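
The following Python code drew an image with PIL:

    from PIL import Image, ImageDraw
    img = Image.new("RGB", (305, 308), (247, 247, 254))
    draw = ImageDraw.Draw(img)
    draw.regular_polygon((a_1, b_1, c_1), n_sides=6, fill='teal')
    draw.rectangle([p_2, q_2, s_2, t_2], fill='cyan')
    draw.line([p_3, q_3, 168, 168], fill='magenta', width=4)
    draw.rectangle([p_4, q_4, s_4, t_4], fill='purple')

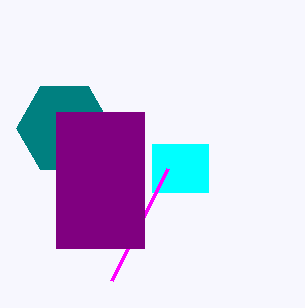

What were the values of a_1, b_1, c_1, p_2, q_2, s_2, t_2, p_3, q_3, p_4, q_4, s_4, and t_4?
a_1 = 64, b_1 = 128, c_1 = 48, p_2 = 152, q_2 = 144, s_2 = 208, t_2 = 192, p_3 = 112, q_3 = 280, p_4 = 56, q_4 = 112, s_4 = 144, t_4 = 248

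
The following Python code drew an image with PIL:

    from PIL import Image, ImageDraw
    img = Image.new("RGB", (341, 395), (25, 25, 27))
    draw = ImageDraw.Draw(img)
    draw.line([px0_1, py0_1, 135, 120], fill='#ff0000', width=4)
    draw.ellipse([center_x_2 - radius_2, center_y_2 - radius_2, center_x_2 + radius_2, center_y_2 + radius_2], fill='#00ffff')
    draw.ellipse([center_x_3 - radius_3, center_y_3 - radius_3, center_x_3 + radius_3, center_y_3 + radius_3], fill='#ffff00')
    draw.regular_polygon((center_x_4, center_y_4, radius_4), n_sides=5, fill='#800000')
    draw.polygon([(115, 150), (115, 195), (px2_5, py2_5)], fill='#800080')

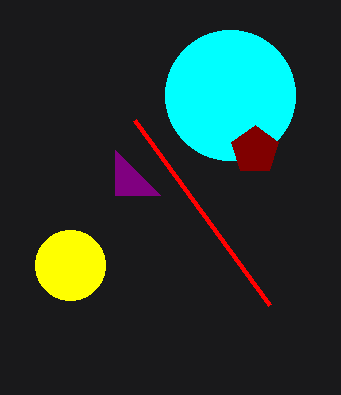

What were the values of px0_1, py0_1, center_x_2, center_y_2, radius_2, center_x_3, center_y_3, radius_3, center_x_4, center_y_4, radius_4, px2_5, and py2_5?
px0_1 = 270; py0_1 = 305; center_x_2 = 230; center_y_2 = 95; radius_2 = 65; center_x_3 = 70; center_y_3 = 265; radius_3 = 35; center_x_4 = 255; center_y_4 = 150; radius_4 = 25; px2_5 = 160; py2_5 = 195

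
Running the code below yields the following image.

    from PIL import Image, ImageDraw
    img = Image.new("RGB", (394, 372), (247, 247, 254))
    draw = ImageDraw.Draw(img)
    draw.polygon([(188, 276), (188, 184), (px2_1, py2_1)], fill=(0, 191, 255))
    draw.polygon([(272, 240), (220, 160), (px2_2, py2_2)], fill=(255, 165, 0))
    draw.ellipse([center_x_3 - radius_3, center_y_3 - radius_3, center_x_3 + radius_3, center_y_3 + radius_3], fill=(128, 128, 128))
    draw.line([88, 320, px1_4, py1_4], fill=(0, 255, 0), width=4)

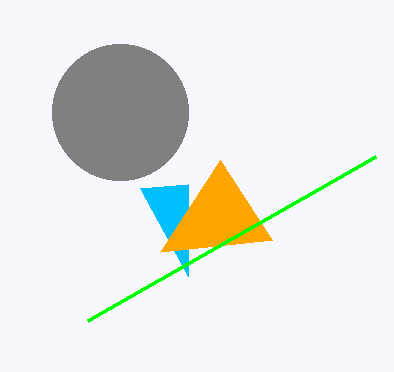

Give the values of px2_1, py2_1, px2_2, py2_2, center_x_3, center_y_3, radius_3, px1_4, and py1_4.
px2_1 = 140; py2_1 = 188; px2_2 = 160; py2_2 = 252; center_x_3 = 120; center_y_3 = 112; radius_3 = 68; px1_4 = 376; py1_4 = 156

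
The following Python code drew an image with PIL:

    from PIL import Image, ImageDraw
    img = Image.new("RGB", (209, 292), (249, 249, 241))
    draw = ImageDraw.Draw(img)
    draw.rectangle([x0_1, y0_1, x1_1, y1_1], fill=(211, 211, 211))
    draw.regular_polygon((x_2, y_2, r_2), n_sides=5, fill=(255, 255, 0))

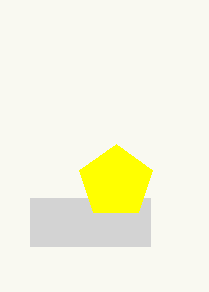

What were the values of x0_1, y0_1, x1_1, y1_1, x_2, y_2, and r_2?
x0_1 = 30, y0_1 = 198, x1_1 = 150, y1_1 = 246, x_2 = 116, y_2 = 182, r_2 = 38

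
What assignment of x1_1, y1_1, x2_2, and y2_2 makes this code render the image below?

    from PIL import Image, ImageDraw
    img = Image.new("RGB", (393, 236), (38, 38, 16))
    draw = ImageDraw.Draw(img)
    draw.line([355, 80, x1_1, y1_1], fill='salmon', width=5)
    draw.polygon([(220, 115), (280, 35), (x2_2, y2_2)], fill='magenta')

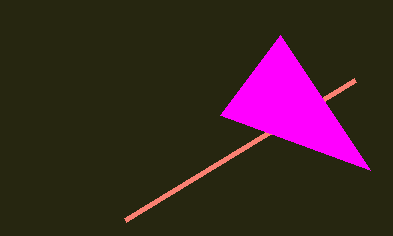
x1_1 = 125; y1_1 = 220; x2_2 = 370; y2_2 = 170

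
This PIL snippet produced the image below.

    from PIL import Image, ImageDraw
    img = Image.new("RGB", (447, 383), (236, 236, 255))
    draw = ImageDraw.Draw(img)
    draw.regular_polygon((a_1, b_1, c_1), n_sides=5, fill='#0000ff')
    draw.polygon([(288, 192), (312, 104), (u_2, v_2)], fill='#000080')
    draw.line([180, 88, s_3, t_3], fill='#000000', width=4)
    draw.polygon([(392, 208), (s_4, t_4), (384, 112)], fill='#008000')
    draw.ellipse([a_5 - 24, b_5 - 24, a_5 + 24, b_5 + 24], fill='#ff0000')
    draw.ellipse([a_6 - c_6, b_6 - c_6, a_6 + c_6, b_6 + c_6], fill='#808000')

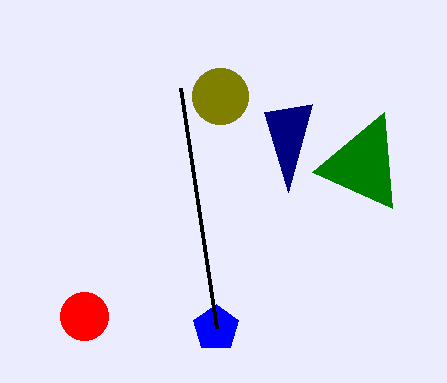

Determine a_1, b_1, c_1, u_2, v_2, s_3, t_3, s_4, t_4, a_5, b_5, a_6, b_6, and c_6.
a_1 = 216, b_1 = 328, c_1 = 24, u_2 = 264, v_2 = 112, s_3 = 216, t_3 = 328, s_4 = 312, t_4 = 172, a_5 = 84, b_5 = 316, a_6 = 220, b_6 = 96, c_6 = 28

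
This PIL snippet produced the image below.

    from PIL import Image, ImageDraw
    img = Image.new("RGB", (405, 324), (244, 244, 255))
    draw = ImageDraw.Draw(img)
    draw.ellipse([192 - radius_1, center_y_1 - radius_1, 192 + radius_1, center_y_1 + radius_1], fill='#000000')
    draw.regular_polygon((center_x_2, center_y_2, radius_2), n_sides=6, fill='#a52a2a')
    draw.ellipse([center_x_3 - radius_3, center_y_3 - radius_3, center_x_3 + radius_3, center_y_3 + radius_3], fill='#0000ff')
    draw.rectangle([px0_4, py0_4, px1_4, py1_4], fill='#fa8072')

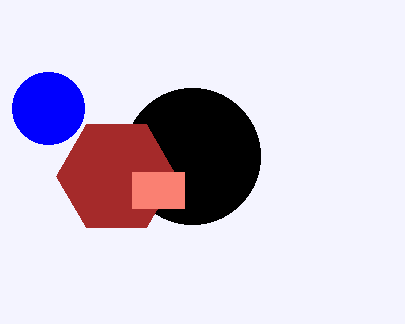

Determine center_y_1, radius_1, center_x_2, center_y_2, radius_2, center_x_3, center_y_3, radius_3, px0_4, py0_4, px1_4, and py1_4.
center_y_1 = 156, radius_1 = 68, center_x_2 = 116, center_y_2 = 176, radius_2 = 60, center_x_3 = 48, center_y_3 = 108, radius_3 = 36, px0_4 = 132, py0_4 = 172, px1_4 = 184, py1_4 = 208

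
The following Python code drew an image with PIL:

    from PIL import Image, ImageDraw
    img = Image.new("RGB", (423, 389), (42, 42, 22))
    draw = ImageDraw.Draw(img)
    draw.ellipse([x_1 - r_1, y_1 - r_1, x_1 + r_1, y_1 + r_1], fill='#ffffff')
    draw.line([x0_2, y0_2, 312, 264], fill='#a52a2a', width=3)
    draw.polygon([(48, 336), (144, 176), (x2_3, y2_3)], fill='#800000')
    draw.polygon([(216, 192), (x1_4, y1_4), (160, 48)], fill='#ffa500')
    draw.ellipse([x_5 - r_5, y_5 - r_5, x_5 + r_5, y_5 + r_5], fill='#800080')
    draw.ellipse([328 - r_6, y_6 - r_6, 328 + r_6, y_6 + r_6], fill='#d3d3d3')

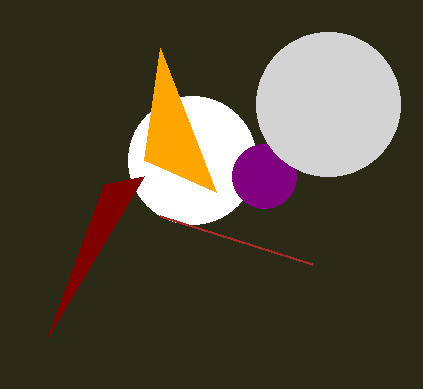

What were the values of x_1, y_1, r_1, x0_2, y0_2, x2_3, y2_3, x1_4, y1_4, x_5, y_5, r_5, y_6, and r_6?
x_1 = 192
y_1 = 160
r_1 = 64
x0_2 = 160
y0_2 = 216
x2_3 = 104
y2_3 = 184
x1_4 = 144
y1_4 = 160
x_5 = 264
y_5 = 176
r_5 = 32
y_6 = 104
r_6 = 72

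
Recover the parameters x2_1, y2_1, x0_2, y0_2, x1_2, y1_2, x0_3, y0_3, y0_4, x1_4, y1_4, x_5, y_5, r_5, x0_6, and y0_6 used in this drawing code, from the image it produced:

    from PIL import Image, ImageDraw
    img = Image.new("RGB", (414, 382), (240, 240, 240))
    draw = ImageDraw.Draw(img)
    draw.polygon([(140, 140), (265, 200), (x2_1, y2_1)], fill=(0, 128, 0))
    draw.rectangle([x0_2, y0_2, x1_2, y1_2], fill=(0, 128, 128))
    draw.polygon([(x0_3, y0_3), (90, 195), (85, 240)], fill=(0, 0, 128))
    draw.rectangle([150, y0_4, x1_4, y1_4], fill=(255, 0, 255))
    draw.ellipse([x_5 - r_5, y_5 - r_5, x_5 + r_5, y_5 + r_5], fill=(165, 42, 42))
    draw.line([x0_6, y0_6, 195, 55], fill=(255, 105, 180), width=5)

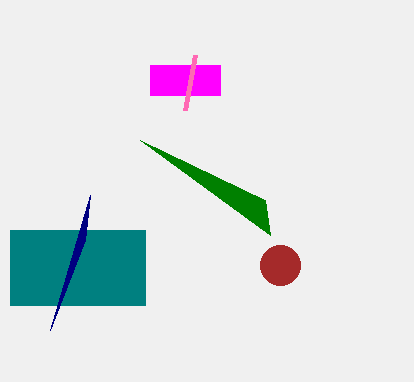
x2_1 = 270; y2_1 = 235; x0_2 = 10; y0_2 = 230; x1_2 = 145; y1_2 = 305; x0_3 = 50; y0_3 = 330; y0_4 = 65; x1_4 = 220; y1_4 = 95; x_5 = 280; y_5 = 265; r_5 = 20; x0_6 = 185; y0_6 = 110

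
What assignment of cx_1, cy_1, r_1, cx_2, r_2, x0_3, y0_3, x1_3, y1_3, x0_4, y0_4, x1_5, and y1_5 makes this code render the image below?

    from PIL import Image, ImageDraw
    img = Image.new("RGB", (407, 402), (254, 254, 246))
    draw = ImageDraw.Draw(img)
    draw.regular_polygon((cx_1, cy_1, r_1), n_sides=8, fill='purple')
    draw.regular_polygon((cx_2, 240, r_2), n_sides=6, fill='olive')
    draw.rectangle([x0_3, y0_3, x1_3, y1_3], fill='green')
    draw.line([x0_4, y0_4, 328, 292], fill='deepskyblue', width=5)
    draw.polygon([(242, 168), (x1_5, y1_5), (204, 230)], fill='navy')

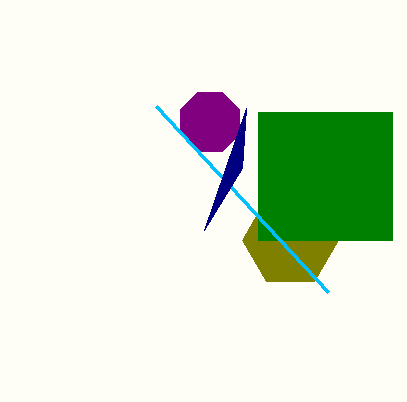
cx_1 = 210, cy_1 = 122, r_1 = 32, cx_2 = 290, r_2 = 48, x0_3 = 258, y0_3 = 112, x1_3 = 392, y1_3 = 240, x0_4 = 156, y0_4 = 106, x1_5 = 246, y1_5 = 108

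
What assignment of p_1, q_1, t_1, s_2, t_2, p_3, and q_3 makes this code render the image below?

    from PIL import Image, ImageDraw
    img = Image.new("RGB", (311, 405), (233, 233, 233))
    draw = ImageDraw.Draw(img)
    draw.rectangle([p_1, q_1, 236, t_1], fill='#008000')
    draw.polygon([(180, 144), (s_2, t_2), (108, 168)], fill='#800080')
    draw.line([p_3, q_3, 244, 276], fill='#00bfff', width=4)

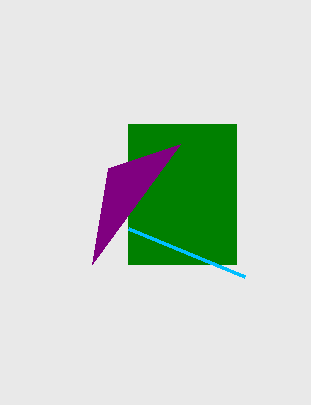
p_1 = 128
q_1 = 124
t_1 = 264
s_2 = 92
t_2 = 264
p_3 = 128
q_3 = 228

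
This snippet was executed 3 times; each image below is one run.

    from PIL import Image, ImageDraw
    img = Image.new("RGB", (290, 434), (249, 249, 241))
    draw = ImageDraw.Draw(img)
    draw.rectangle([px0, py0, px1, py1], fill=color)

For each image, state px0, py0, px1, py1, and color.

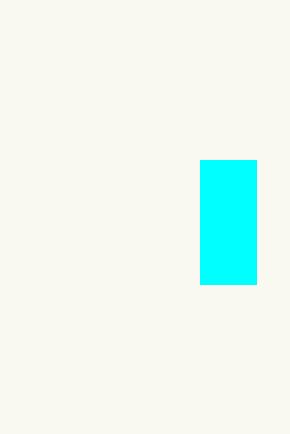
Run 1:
px0 = 200
py0 = 160
px1 = 256
py1 = 284
color = 'cyan'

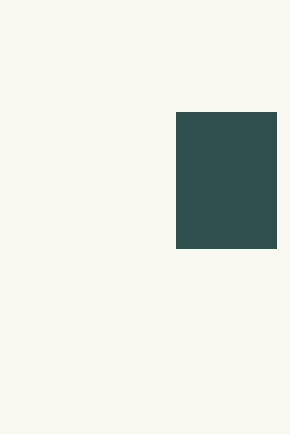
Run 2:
px0 = 176
py0 = 112
px1 = 276
py1 = 248
color = 'darkslategray'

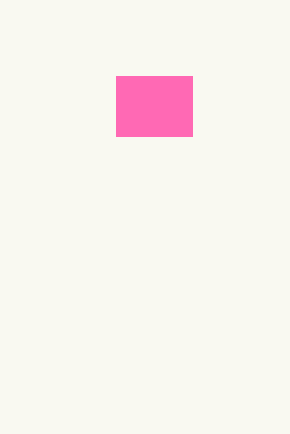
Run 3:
px0 = 116
py0 = 76
px1 = 192
py1 = 136
color = 'hotpink'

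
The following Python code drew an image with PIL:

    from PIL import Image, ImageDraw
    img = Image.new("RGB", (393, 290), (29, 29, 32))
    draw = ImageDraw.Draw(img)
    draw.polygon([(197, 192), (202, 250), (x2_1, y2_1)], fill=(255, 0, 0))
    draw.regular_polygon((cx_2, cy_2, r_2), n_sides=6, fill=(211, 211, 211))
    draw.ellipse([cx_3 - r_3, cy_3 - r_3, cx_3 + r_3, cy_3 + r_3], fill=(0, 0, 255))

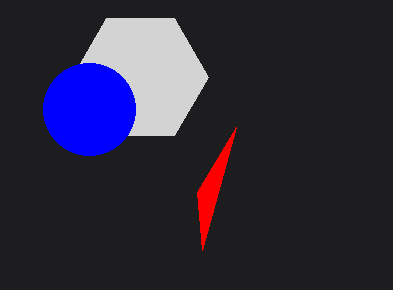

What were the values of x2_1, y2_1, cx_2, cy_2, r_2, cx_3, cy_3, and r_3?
x2_1 = 236
y2_1 = 127
cx_2 = 140
cy_2 = 77
r_2 = 68
cx_3 = 89
cy_3 = 109
r_3 = 46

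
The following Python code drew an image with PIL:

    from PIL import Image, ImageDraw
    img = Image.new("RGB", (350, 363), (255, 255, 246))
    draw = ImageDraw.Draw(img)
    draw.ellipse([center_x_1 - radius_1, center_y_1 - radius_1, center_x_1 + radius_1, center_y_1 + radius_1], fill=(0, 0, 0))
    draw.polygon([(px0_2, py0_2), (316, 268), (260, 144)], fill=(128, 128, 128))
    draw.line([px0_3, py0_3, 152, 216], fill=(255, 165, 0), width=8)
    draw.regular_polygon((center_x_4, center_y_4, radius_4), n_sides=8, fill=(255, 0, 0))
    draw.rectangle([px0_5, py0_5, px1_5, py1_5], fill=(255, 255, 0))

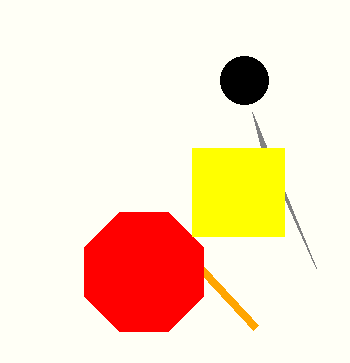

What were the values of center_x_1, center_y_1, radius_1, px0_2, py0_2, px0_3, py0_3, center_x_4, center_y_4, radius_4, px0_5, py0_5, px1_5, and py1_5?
center_x_1 = 244; center_y_1 = 80; radius_1 = 24; px0_2 = 252; py0_2 = 112; px0_3 = 256; py0_3 = 328; center_x_4 = 144; center_y_4 = 272; radius_4 = 64; px0_5 = 192; py0_5 = 148; px1_5 = 284; py1_5 = 236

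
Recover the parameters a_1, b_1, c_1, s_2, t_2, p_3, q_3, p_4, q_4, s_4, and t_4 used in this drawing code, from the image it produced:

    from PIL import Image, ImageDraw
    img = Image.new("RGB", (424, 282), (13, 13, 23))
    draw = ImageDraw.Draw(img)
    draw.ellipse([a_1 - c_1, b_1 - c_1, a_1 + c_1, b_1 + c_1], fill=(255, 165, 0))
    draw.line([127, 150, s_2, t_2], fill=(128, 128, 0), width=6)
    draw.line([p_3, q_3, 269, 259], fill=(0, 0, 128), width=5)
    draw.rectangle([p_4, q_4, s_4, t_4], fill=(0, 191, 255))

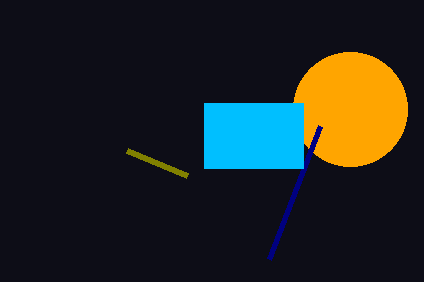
a_1 = 350, b_1 = 109, c_1 = 57, s_2 = 187, t_2 = 175, p_3 = 320, q_3 = 126, p_4 = 204, q_4 = 103, s_4 = 303, t_4 = 168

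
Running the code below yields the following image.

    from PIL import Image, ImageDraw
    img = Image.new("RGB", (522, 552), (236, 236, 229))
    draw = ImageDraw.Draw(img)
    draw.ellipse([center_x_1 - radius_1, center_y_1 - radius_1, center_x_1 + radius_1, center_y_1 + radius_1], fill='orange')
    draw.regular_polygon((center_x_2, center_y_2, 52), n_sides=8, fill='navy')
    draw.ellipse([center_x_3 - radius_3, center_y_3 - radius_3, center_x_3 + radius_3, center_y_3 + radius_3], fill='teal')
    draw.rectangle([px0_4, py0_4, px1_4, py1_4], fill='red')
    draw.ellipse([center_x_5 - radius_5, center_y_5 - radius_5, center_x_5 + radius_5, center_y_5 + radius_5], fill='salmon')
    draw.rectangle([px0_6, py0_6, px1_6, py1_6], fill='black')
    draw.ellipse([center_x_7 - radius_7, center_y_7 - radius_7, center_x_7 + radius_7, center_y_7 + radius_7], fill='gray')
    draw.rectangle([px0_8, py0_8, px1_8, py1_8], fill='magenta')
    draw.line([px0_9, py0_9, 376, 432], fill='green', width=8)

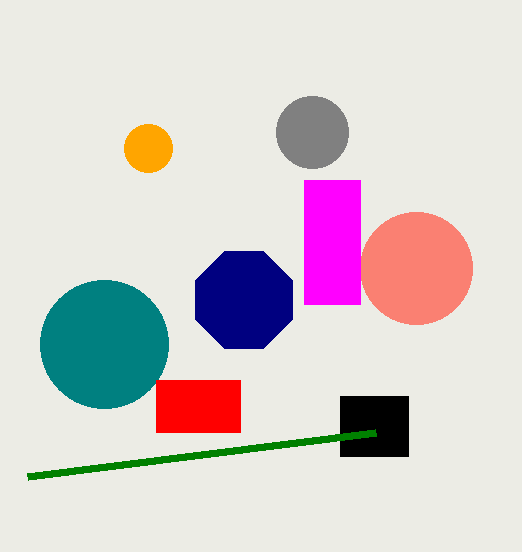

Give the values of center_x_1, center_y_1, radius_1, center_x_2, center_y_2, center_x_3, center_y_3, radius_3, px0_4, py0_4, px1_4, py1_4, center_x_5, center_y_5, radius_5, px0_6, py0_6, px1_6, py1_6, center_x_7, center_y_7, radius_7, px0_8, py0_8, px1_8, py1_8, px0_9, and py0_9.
center_x_1 = 148, center_y_1 = 148, radius_1 = 24, center_x_2 = 244, center_y_2 = 300, center_x_3 = 104, center_y_3 = 344, radius_3 = 64, px0_4 = 156, py0_4 = 380, px1_4 = 240, py1_4 = 432, center_x_5 = 416, center_y_5 = 268, radius_5 = 56, px0_6 = 340, py0_6 = 396, px1_6 = 408, py1_6 = 456, center_x_7 = 312, center_y_7 = 132, radius_7 = 36, px0_8 = 304, py0_8 = 180, px1_8 = 360, py1_8 = 304, px0_9 = 28, py0_9 = 476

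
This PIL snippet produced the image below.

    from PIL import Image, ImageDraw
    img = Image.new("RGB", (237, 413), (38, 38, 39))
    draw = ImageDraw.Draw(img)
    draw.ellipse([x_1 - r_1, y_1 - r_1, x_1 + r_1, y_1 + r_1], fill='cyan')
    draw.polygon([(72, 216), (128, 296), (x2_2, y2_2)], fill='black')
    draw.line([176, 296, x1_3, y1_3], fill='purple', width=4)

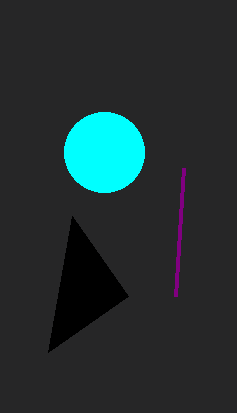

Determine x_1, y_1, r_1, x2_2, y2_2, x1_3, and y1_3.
x_1 = 104; y_1 = 152; r_1 = 40; x2_2 = 48; y2_2 = 352; x1_3 = 184; y1_3 = 168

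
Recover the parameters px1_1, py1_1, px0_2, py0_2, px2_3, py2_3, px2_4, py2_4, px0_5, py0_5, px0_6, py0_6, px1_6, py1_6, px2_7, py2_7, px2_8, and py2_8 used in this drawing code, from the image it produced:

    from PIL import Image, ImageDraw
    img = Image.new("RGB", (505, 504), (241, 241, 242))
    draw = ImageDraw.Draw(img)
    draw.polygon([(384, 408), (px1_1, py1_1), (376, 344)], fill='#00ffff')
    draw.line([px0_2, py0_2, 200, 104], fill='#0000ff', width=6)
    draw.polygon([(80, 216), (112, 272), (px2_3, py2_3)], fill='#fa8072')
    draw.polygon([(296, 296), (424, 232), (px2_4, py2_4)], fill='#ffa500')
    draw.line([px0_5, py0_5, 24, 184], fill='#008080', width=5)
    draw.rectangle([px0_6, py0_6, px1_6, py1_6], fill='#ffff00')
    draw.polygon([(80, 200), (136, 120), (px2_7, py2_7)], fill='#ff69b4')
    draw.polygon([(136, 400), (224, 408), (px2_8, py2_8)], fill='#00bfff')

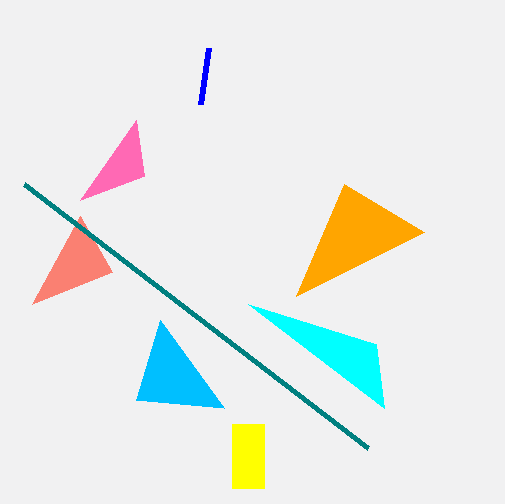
px1_1 = 248, py1_1 = 304, px0_2 = 208, py0_2 = 48, px2_3 = 32, py2_3 = 304, px2_4 = 344, py2_4 = 184, px0_5 = 368, py0_5 = 448, px0_6 = 232, py0_6 = 424, px1_6 = 264, py1_6 = 488, px2_7 = 144, py2_7 = 176, px2_8 = 160, py2_8 = 320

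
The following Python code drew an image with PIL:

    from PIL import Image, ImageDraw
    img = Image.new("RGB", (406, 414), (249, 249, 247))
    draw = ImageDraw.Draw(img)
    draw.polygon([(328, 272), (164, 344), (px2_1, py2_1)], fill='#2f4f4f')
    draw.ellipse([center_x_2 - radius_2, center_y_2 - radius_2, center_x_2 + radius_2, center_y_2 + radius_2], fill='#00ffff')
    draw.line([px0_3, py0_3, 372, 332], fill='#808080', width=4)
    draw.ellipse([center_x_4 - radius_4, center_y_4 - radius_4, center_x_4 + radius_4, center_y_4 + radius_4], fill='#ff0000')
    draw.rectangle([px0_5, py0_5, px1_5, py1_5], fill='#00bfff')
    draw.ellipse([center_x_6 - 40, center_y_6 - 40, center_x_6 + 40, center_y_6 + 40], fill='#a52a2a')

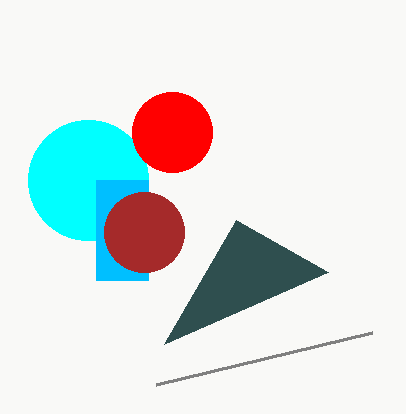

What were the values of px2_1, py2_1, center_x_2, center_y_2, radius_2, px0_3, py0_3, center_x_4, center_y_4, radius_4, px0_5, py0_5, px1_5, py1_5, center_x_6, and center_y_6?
px2_1 = 236
py2_1 = 220
center_x_2 = 88
center_y_2 = 180
radius_2 = 60
px0_3 = 156
py0_3 = 384
center_x_4 = 172
center_y_4 = 132
radius_4 = 40
px0_5 = 96
py0_5 = 180
px1_5 = 148
py1_5 = 280
center_x_6 = 144
center_y_6 = 232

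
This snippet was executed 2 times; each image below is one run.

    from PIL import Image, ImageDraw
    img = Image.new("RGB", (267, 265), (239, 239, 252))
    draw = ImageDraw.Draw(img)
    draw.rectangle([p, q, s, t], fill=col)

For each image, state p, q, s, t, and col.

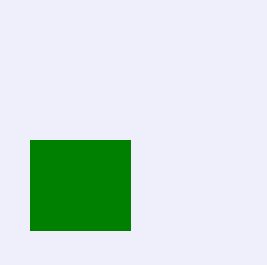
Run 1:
p = 30
q = 140
s = 130
t = 230
col = 'green'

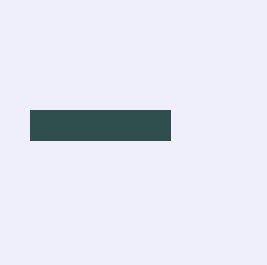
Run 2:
p = 30, q = 110, s = 170, t = 140, col = 'darkslategray'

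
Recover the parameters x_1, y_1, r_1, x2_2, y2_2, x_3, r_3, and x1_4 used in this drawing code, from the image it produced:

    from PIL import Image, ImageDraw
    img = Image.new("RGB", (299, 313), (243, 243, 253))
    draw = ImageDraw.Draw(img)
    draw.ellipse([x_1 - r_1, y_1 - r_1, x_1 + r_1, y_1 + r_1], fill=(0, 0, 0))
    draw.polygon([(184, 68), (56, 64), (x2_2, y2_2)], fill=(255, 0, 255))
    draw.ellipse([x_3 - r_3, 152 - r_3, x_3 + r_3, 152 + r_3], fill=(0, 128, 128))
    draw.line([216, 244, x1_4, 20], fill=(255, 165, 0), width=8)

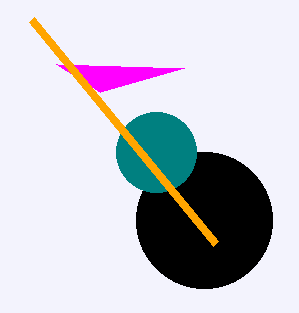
x_1 = 204; y_1 = 220; r_1 = 68; x2_2 = 100; y2_2 = 92; x_3 = 156; r_3 = 40; x1_4 = 32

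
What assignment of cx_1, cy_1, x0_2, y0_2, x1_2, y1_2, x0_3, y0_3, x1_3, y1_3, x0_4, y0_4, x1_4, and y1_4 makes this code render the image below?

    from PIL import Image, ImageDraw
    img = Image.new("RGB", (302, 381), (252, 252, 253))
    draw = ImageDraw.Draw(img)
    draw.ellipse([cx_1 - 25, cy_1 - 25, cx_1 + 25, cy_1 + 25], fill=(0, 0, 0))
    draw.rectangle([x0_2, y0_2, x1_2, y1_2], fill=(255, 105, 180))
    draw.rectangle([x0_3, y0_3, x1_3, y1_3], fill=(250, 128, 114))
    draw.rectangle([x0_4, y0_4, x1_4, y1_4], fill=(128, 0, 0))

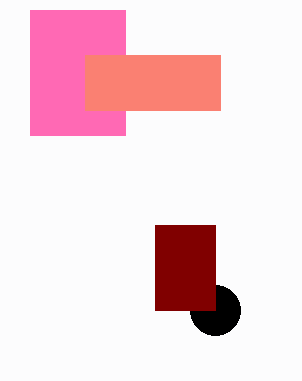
cx_1 = 215
cy_1 = 310
x0_2 = 30
y0_2 = 10
x1_2 = 125
y1_2 = 135
x0_3 = 85
y0_3 = 55
x1_3 = 220
y1_3 = 110
x0_4 = 155
y0_4 = 225
x1_4 = 215
y1_4 = 310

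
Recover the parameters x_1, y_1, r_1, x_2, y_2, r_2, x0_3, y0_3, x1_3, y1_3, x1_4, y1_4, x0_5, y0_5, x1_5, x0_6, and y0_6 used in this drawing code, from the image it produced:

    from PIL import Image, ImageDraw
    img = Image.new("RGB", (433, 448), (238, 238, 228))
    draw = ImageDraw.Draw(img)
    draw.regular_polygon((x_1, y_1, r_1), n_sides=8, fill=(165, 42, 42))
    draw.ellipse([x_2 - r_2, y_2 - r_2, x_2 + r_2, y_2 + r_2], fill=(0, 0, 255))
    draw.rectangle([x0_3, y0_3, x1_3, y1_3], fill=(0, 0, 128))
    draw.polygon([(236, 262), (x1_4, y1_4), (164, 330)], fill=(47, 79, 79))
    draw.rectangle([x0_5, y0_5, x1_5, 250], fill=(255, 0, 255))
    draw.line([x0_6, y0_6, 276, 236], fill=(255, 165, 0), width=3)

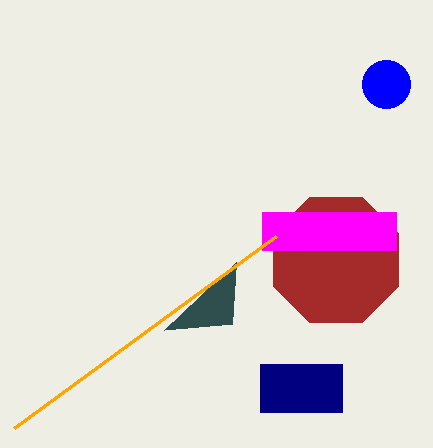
x_1 = 336
y_1 = 260
r_1 = 68
x_2 = 386
y_2 = 84
r_2 = 24
x0_3 = 260
y0_3 = 364
x1_3 = 342
y1_3 = 412
x1_4 = 232
y1_4 = 324
x0_5 = 262
y0_5 = 212
x1_5 = 396
x0_6 = 14
y0_6 = 428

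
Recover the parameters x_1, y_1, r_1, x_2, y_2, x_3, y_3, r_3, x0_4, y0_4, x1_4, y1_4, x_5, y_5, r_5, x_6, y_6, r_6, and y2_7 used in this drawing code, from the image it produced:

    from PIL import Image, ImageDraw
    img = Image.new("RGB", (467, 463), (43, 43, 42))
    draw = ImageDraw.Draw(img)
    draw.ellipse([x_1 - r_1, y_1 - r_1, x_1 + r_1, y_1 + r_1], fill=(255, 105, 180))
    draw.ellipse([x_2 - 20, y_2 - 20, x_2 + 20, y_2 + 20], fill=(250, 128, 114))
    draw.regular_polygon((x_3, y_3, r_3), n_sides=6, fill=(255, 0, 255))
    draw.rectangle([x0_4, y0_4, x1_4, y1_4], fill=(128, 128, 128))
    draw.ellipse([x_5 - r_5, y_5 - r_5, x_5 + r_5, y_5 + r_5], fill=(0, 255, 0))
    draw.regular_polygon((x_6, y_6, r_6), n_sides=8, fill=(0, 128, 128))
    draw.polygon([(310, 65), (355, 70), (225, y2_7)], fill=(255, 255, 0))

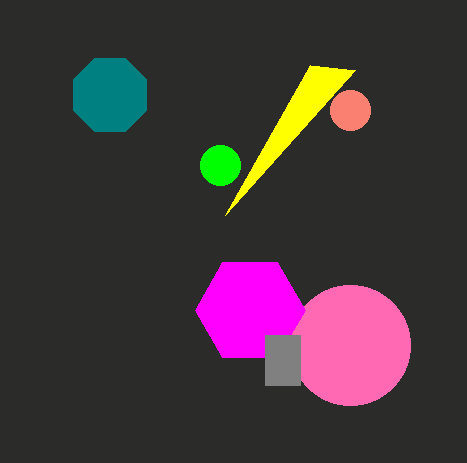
x_1 = 350; y_1 = 345; r_1 = 60; x_2 = 350; y_2 = 110; x_3 = 250; y_3 = 310; r_3 = 55; x0_4 = 265; y0_4 = 335; x1_4 = 300; y1_4 = 385; x_5 = 220; y_5 = 165; r_5 = 20; x_6 = 110; y_6 = 95; r_6 = 40; y2_7 = 215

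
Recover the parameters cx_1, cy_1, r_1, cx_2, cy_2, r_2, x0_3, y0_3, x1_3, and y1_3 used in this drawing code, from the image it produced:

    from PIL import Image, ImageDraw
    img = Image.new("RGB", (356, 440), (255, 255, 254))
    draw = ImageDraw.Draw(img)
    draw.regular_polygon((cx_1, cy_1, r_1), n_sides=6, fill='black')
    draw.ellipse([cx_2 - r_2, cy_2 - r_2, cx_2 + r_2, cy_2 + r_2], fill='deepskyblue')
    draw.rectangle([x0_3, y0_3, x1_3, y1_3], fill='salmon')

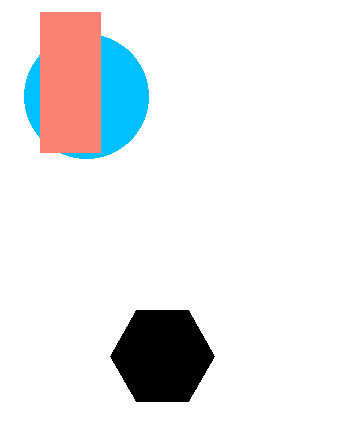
cx_1 = 162
cy_1 = 356
r_1 = 52
cx_2 = 86
cy_2 = 96
r_2 = 62
x0_3 = 40
y0_3 = 12
x1_3 = 100
y1_3 = 152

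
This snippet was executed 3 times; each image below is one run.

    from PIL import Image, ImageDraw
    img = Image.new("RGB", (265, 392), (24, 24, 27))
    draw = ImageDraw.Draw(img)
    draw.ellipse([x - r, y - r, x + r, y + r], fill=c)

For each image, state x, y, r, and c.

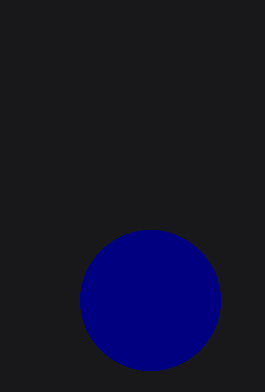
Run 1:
x = 150
y = 300
r = 70
c = 'navy'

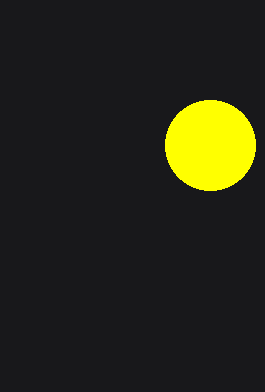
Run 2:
x = 210
y = 145
r = 45
c = 'yellow'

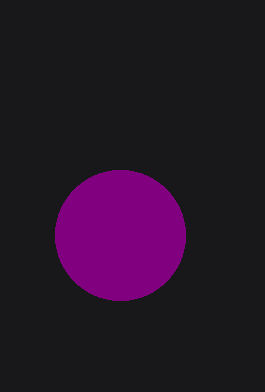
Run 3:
x = 120; y = 235; r = 65; c = 'purple'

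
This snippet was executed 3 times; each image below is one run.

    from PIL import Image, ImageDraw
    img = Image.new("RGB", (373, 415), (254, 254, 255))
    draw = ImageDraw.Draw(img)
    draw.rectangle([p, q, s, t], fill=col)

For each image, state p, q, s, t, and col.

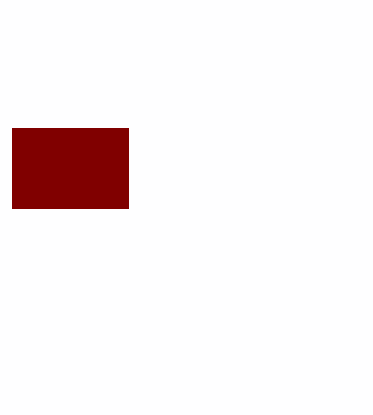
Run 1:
p = 12, q = 128, s = 128, t = 208, col = 'maroon'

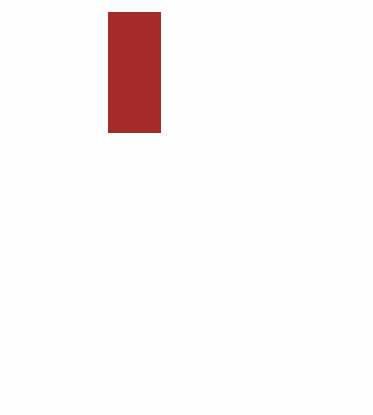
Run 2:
p = 108; q = 12; s = 160; t = 132; col = 'brown'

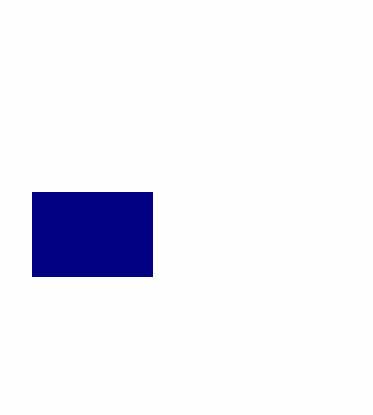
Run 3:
p = 32; q = 192; s = 152; t = 276; col = 'navy'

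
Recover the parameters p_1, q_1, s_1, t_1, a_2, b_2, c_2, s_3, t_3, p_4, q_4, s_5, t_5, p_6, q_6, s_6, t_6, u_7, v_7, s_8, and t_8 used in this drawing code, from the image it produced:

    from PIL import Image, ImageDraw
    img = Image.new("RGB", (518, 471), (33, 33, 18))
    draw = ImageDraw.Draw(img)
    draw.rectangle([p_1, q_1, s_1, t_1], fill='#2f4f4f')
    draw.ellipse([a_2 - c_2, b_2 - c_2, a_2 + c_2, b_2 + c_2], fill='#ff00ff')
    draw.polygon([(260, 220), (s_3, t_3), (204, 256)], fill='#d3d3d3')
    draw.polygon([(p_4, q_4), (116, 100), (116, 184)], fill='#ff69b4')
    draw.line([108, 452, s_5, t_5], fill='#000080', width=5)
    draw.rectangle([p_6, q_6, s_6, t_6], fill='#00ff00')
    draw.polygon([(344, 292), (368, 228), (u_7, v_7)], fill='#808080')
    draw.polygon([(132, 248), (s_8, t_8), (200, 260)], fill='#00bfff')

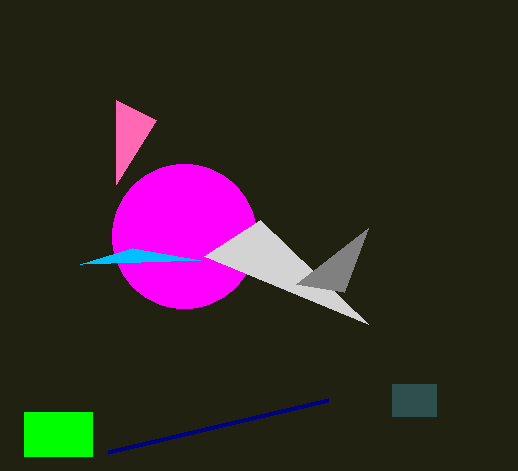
p_1 = 392; q_1 = 384; s_1 = 436; t_1 = 416; a_2 = 184; b_2 = 236; c_2 = 72; s_3 = 368; t_3 = 324; p_4 = 156; q_4 = 120; s_5 = 328; t_5 = 400; p_6 = 24; q_6 = 412; s_6 = 92; t_6 = 456; u_7 = 296; v_7 = 284; s_8 = 80; t_8 = 264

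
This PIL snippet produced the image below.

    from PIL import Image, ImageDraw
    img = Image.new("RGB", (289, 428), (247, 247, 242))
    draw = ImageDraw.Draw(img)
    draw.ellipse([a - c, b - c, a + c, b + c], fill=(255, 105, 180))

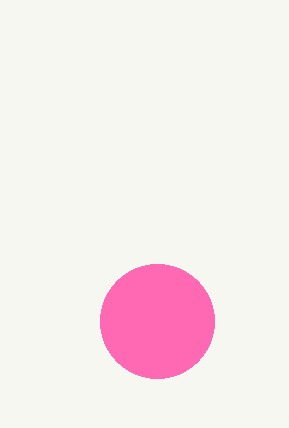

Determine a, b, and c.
a = 157; b = 321; c = 57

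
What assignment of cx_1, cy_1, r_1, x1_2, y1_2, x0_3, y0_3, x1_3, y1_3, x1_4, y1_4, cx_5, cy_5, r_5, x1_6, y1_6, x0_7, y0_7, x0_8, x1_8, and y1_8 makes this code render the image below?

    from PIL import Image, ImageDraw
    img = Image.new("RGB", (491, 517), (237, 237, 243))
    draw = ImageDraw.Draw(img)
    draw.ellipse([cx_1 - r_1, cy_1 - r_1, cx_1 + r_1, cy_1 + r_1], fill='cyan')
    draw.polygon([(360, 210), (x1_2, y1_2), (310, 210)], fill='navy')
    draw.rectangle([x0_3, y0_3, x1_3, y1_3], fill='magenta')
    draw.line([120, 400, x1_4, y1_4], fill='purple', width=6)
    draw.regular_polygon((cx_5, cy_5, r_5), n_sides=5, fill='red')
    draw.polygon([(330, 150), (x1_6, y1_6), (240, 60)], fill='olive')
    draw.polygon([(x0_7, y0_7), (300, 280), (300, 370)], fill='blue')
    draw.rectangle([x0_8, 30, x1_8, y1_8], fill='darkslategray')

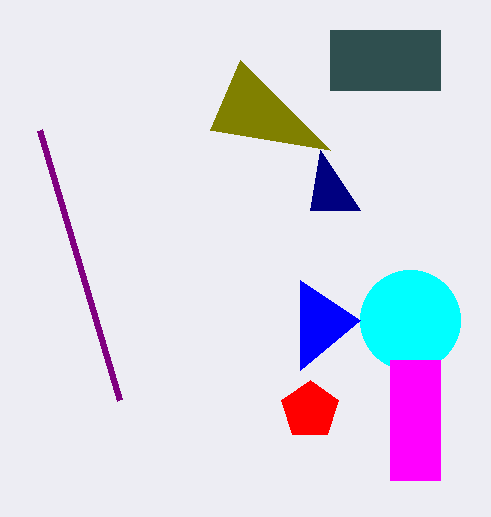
cx_1 = 410; cy_1 = 320; r_1 = 50; x1_2 = 320; y1_2 = 150; x0_3 = 390; y0_3 = 360; x1_3 = 440; y1_3 = 480; x1_4 = 40; y1_4 = 130; cx_5 = 310; cy_5 = 410; r_5 = 30; x1_6 = 210; y1_6 = 130; x0_7 = 360; y0_7 = 320; x0_8 = 330; x1_8 = 440; y1_8 = 90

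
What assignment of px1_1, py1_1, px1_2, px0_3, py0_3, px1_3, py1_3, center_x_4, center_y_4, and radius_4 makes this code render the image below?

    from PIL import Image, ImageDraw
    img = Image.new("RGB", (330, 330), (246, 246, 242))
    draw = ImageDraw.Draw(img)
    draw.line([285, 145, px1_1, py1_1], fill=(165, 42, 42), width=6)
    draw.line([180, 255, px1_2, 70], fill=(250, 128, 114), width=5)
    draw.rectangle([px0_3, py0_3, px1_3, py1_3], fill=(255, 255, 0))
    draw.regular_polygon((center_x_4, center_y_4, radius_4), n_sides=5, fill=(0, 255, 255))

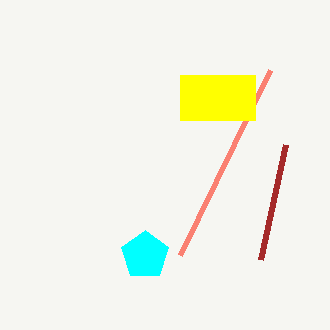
px1_1 = 260; py1_1 = 260; px1_2 = 270; px0_3 = 180; py0_3 = 75; px1_3 = 255; py1_3 = 120; center_x_4 = 145; center_y_4 = 255; radius_4 = 25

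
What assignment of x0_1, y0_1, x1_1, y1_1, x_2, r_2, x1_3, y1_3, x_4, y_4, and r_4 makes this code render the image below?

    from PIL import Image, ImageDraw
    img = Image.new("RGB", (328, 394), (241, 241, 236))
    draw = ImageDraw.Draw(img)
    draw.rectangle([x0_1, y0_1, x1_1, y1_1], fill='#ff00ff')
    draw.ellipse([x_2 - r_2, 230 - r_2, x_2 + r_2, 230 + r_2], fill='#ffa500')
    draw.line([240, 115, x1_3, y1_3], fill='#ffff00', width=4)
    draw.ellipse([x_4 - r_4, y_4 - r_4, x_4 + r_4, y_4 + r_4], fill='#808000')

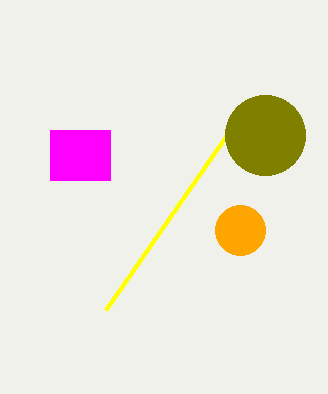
x0_1 = 50, y0_1 = 130, x1_1 = 110, y1_1 = 180, x_2 = 240, r_2 = 25, x1_3 = 105, y1_3 = 310, x_4 = 265, y_4 = 135, r_4 = 40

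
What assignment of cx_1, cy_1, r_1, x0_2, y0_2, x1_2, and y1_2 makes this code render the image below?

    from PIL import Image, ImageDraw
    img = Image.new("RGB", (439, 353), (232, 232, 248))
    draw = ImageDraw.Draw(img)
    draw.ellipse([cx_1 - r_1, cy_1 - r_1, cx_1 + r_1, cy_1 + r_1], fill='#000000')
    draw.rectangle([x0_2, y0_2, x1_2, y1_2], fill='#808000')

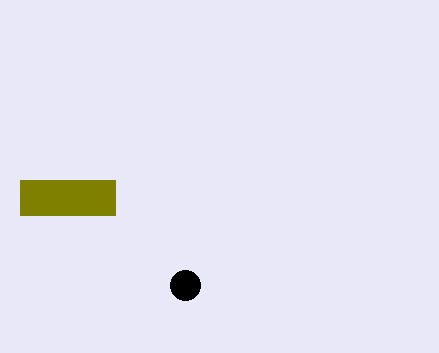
cx_1 = 185, cy_1 = 285, r_1 = 15, x0_2 = 20, y0_2 = 180, x1_2 = 115, y1_2 = 215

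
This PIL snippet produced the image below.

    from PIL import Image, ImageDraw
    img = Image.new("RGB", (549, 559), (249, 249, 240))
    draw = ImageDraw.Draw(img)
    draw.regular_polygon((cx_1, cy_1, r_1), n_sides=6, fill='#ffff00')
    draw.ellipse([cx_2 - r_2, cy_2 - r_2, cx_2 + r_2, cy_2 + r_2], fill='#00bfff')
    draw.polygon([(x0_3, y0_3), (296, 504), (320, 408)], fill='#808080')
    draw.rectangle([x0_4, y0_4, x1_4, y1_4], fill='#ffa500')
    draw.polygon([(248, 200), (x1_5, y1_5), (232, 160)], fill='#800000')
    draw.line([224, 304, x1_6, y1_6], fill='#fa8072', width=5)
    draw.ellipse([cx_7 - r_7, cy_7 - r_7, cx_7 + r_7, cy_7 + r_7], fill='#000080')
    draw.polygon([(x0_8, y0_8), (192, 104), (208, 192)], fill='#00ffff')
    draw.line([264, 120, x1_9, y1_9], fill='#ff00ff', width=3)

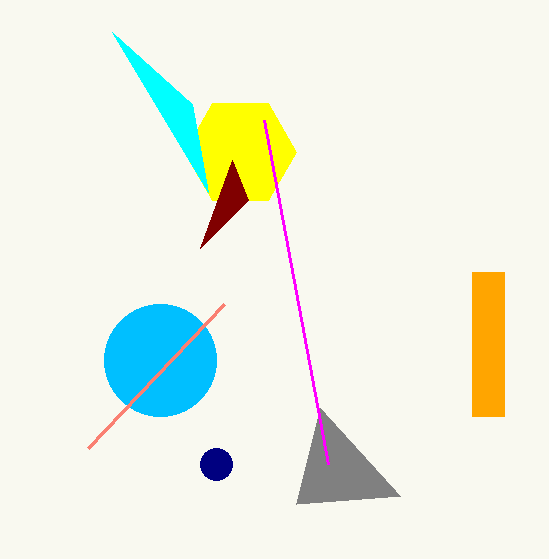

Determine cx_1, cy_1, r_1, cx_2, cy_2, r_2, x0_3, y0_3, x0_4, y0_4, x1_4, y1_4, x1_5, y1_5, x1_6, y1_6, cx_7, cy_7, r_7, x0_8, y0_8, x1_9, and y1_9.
cx_1 = 240
cy_1 = 152
r_1 = 56
cx_2 = 160
cy_2 = 360
r_2 = 56
x0_3 = 400
y0_3 = 496
x0_4 = 472
y0_4 = 272
x1_4 = 504
y1_4 = 416
x1_5 = 200
y1_5 = 248
x1_6 = 88
y1_6 = 448
cx_7 = 216
cy_7 = 464
r_7 = 16
x0_8 = 112
y0_8 = 32
x1_9 = 328
y1_9 = 464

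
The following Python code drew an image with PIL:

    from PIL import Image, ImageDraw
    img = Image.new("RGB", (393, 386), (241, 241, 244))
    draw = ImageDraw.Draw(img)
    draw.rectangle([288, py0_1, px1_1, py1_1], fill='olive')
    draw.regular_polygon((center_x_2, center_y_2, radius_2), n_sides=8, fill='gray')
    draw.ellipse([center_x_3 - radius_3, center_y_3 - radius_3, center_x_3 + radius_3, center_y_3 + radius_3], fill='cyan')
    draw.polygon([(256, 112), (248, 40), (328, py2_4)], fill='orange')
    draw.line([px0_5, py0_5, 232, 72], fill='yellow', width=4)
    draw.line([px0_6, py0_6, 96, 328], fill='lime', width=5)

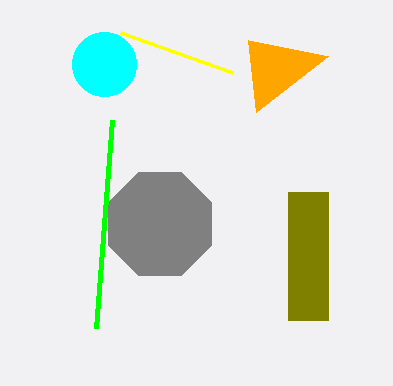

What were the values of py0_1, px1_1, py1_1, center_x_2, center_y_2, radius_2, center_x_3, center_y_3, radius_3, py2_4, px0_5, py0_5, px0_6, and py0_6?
py0_1 = 192; px1_1 = 328; py1_1 = 320; center_x_2 = 160; center_y_2 = 224; radius_2 = 56; center_x_3 = 104; center_y_3 = 64; radius_3 = 32; py2_4 = 56; px0_5 = 120; py0_5 = 32; px0_6 = 112; py0_6 = 120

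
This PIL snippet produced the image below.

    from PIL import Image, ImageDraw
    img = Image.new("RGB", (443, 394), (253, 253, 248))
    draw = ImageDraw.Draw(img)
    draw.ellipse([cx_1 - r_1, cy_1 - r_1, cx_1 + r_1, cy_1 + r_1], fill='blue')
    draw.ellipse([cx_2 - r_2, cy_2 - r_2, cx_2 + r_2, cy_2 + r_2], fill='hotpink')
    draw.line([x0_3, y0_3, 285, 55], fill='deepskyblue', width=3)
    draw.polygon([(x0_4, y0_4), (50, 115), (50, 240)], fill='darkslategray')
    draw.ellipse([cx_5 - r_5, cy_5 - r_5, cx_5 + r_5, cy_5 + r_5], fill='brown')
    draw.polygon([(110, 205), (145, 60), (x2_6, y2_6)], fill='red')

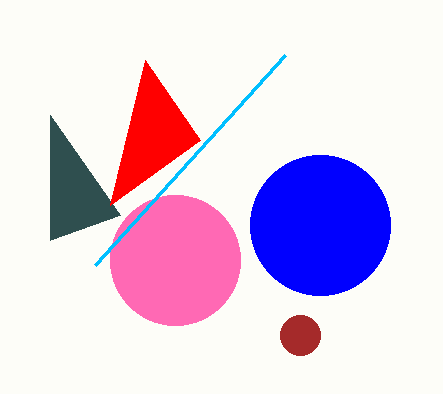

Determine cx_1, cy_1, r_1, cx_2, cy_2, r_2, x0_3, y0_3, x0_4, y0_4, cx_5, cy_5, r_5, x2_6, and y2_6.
cx_1 = 320, cy_1 = 225, r_1 = 70, cx_2 = 175, cy_2 = 260, r_2 = 65, x0_3 = 95, y0_3 = 265, x0_4 = 120, y0_4 = 215, cx_5 = 300, cy_5 = 335, r_5 = 20, x2_6 = 200, y2_6 = 140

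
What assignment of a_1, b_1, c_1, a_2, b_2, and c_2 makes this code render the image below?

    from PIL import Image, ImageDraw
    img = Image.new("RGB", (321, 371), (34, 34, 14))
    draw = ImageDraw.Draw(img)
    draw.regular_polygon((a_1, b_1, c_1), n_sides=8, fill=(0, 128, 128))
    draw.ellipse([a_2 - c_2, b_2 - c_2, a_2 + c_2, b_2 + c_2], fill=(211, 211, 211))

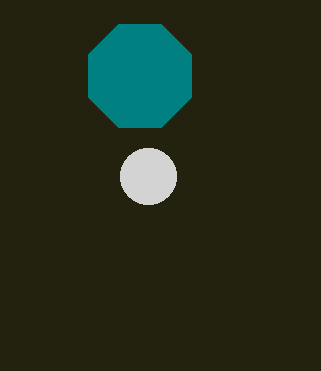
a_1 = 140, b_1 = 76, c_1 = 56, a_2 = 148, b_2 = 176, c_2 = 28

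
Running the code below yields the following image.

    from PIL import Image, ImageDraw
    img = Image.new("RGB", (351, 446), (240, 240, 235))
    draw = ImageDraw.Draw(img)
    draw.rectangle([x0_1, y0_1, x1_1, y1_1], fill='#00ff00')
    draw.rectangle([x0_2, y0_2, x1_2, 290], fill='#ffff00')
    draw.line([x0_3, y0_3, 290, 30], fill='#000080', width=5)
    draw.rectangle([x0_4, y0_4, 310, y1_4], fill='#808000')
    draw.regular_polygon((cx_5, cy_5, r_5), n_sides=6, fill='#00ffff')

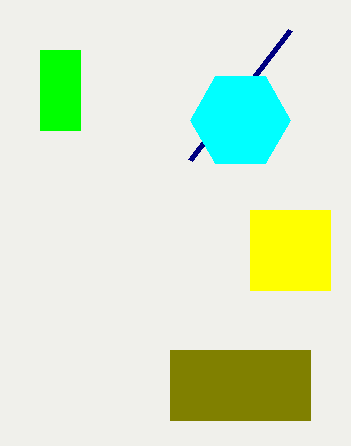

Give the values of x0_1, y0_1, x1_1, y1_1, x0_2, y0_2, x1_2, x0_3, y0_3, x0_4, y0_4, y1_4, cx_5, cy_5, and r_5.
x0_1 = 40
y0_1 = 50
x1_1 = 80
y1_1 = 130
x0_2 = 250
y0_2 = 210
x1_2 = 330
x0_3 = 190
y0_3 = 160
x0_4 = 170
y0_4 = 350
y1_4 = 420
cx_5 = 240
cy_5 = 120
r_5 = 50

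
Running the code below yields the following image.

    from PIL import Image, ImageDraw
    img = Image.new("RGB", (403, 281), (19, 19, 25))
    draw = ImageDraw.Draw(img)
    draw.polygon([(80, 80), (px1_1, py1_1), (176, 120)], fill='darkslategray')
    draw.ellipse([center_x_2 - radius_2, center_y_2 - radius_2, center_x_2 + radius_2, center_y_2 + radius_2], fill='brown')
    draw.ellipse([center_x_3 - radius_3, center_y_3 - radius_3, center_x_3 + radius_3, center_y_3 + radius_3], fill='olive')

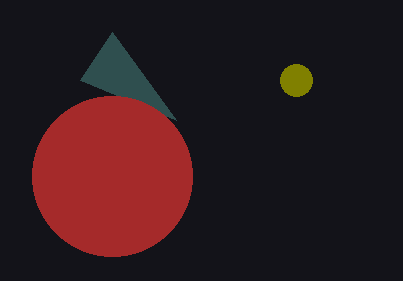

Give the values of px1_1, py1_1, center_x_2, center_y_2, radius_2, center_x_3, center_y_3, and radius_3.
px1_1 = 112; py1_1 = 32; center_x_2 = 112; center_y_2 = 176; radius_2 = 80; center_x_3 = 296; center_y_3 = 80; radius_3 = 16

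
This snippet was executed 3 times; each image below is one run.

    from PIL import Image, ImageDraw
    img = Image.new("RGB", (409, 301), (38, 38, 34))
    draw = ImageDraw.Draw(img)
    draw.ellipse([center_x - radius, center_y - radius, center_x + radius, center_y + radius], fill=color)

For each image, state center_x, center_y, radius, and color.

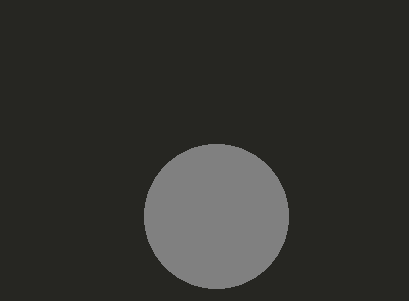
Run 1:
center_x = 216; center_y = 216; radius = 72; color = 'gray'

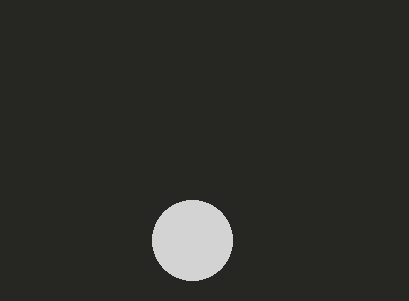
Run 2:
center_x = 192; center_y = 240; radius = 40; color = 'lightgray'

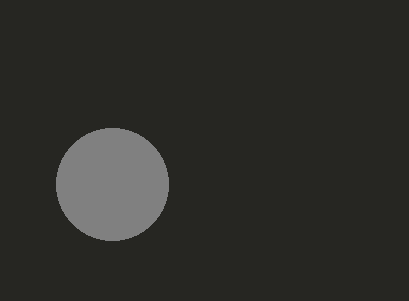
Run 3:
center_x = 112, center_y = 184, radius = 56, color = 'gray'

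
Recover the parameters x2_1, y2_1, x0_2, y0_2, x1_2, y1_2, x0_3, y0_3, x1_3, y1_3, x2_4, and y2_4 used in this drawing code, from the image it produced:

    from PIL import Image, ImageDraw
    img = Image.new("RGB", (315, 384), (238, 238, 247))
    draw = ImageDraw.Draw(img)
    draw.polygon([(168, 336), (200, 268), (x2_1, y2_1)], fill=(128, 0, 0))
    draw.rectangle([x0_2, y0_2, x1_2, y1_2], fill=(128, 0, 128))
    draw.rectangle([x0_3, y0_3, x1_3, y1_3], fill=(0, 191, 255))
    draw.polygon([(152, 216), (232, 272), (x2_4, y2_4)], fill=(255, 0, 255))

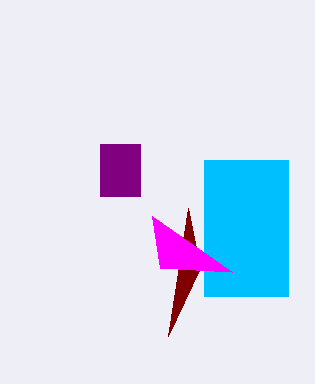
x2_1 = 188; y2_1 = 208; x0_2 = 100; y0_2 = 144; x1_2 = 140; y1_2 = 196; x0_3 = 204; y0_3 = 160; x1_3 = 288; y1_3 = 296; x2_4 = 160; y2_4 = 268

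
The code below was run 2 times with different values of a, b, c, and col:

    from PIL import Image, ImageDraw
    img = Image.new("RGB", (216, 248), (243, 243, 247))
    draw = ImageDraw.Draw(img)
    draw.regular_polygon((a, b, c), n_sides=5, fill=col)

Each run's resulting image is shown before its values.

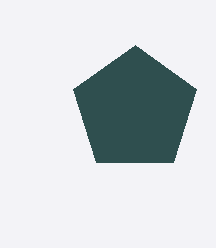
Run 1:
a = 135, b = 110, c = 65, col = 'darkslategray'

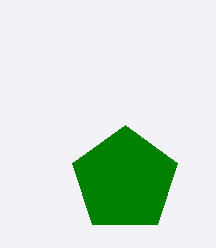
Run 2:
a = 125
b = 180
c = 55
col = 'green'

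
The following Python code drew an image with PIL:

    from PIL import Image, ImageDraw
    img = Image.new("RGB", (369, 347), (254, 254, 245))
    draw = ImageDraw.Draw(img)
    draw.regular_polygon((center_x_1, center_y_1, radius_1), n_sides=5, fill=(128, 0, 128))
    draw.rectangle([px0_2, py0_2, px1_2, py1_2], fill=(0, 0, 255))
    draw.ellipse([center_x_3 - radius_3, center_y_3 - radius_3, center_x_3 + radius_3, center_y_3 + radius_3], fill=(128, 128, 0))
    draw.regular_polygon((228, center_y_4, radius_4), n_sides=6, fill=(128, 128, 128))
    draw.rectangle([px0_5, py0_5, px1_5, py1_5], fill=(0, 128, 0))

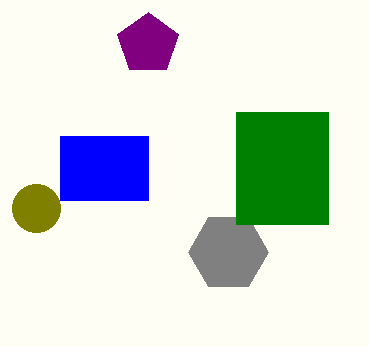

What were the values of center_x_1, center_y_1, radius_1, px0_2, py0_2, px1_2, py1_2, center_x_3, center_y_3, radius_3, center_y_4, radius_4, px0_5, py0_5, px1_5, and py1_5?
center_x_1 = 148
center_y_1 = 44
radius_1 = 32
px0_2 = 60
py0_2 = 136
px1_2 = 148
py1_2 = 200
center_x_3 = 36
center_y_3 = 208
radius_3 = 24
center_y_4 = 252
radius_4 = 40
px0_5 = 236
py0_5 = 112
px1_5 = 328
py1_5 = 224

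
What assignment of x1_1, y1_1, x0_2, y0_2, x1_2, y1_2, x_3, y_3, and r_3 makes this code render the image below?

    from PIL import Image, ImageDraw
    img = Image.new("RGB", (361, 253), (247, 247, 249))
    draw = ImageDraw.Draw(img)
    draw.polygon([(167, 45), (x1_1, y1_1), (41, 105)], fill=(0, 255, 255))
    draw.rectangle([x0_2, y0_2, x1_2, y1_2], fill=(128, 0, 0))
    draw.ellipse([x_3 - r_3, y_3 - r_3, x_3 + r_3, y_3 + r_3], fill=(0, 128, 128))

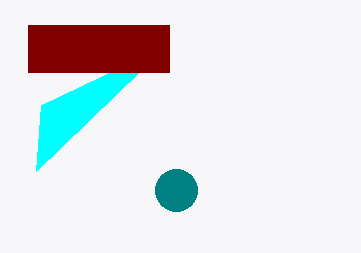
x1_1 = 36
y1_1 = 171
x0_2 = 28
y0_2 = 25
x1_2 = 169
y1_2 = 72
x_3 = 176
y_3 = 190
r_3 = 21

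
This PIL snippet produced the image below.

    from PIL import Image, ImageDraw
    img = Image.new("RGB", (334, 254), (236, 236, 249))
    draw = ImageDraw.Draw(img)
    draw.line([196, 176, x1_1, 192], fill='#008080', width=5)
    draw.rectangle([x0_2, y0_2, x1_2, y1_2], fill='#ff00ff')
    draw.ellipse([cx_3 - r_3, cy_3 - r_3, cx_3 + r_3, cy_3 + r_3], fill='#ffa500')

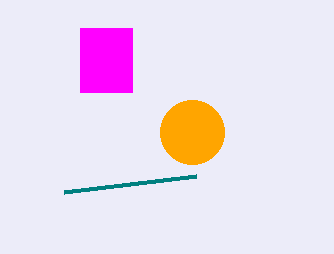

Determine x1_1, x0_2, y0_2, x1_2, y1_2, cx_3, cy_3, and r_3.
x1_1 = 64, x0_2 = 80, y0_2 = 28, x1_2 = 132, y1_2 = 92, cx_3 = 192, cy_3 = 132, r_3 = 32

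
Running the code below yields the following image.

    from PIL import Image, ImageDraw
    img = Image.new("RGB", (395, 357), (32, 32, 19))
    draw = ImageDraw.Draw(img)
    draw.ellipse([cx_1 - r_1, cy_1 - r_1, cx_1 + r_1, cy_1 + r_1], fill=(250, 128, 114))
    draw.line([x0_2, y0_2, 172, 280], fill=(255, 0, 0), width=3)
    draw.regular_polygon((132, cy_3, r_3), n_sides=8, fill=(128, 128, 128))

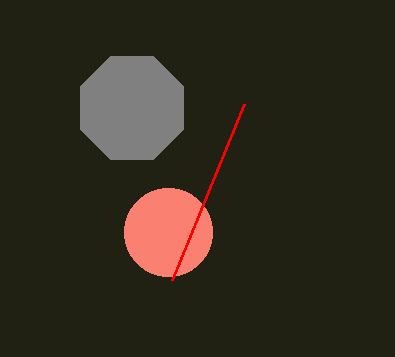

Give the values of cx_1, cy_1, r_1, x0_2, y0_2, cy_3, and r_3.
cx_1 = 168, cy_1 = 232, r_1 = 44, x0_2 = 244, y0_2 = 104, cy_3 = 108, r_3 = 56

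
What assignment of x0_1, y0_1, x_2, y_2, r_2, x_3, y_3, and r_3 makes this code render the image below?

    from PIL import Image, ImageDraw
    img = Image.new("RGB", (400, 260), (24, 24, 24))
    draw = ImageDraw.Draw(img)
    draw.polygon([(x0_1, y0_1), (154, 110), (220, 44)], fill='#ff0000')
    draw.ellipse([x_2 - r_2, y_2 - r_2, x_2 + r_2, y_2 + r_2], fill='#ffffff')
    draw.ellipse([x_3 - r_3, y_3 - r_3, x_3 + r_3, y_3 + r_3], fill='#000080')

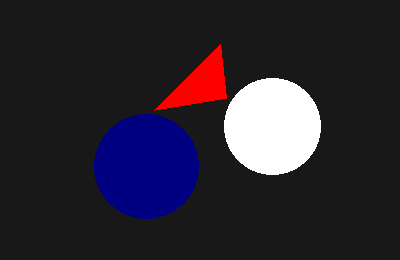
x0_1 = 226, y0_1 = 98, x_2 = 272, y_2 = 126, r_2 = 48, x_3 = 146, y_3 = 166, r_3 = 52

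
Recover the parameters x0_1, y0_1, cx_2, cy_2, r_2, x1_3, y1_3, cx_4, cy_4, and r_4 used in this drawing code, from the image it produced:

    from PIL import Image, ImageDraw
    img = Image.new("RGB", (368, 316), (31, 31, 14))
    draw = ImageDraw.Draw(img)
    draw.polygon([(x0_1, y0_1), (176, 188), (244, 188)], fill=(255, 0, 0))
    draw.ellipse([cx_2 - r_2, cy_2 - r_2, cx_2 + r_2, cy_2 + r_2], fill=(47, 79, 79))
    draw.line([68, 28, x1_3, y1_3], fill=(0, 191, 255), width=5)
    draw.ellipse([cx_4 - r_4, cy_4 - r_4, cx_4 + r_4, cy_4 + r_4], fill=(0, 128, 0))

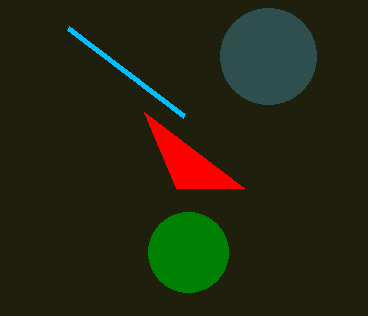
x0_1 = 144, y0_1 = 112, cx_2 = 268, cy_2 = 56, r_2 = 48, x1_3 = 184, y1_3 = 116, cx_4 = 188, cy_4 = 252, r_4 = 40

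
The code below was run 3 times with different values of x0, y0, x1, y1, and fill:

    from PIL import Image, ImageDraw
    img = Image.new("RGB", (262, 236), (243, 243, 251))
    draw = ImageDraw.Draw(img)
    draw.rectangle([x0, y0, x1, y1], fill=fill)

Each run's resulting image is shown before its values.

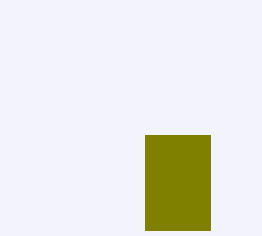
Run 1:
x0 = 145, y0 = 135, x1 = 210, y1 = 230, fill = 'olive'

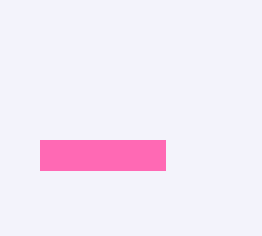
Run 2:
x0 = 40
y0 = 140
x1 = 165
y1 = 170
fill = 'hotpink'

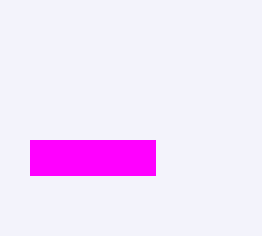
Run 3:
x0 = 30
y0 = 140
x1 = 155
y1 = 175
fill = 'magenta'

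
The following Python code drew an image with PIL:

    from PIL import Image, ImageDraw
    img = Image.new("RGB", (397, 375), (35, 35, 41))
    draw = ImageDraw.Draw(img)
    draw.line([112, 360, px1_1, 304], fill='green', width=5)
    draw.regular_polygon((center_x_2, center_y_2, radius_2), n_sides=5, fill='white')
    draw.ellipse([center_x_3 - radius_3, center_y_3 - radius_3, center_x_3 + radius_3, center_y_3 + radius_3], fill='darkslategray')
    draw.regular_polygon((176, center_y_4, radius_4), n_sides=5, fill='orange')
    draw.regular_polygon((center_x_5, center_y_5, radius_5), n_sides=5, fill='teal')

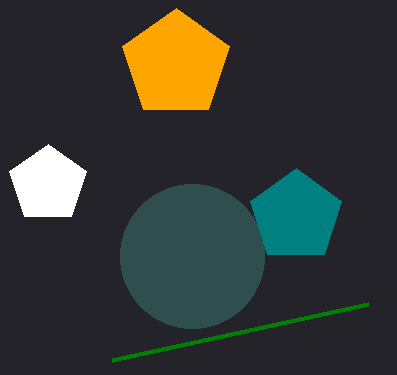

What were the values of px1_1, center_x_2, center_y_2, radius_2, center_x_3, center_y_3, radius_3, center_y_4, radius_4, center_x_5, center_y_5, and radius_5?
px1_1 = 368
center_x_2 = 48
center_y_2 = 184
radius_2 = 40
center_x_3 = 192
center_y_3 = 256
radius_3 = 72
center_y_4 = 64
radius_4 = 56
center_x_5 = 296
center_y_5 = 216
radius_5 = 48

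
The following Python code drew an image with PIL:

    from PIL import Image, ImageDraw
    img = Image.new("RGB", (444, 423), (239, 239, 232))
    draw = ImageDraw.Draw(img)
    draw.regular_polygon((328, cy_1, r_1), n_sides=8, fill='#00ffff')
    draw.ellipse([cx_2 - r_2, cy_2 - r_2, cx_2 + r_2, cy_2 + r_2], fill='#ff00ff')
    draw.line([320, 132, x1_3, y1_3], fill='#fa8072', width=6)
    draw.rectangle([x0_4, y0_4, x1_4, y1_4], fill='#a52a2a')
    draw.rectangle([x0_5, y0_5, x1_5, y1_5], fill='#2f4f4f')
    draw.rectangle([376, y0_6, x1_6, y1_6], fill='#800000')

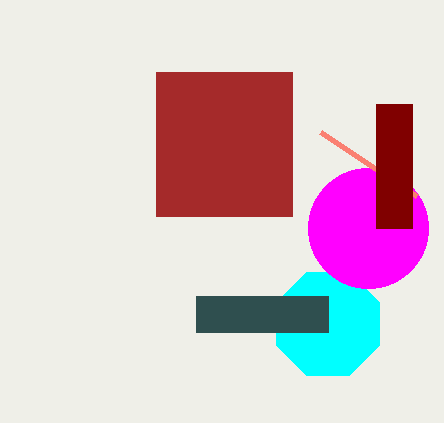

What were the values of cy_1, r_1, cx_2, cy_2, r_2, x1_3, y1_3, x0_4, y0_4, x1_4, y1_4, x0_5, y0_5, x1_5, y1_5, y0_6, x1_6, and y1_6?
cy_1 = 324; r_1 = 56; cx_2 = 368; cy_2 = 228; r_2 = 60; x1_3 = 416; y1_3 = 196; x0_4 = 156; y0_4 = 72; x1_4 = 292; y1_4 = 216; x0_5 = 196; y0_5 = 296; x1_5 = 328; y1_5 = 332; y0_6 = 104; x1_6 = 412; y1_6 = 228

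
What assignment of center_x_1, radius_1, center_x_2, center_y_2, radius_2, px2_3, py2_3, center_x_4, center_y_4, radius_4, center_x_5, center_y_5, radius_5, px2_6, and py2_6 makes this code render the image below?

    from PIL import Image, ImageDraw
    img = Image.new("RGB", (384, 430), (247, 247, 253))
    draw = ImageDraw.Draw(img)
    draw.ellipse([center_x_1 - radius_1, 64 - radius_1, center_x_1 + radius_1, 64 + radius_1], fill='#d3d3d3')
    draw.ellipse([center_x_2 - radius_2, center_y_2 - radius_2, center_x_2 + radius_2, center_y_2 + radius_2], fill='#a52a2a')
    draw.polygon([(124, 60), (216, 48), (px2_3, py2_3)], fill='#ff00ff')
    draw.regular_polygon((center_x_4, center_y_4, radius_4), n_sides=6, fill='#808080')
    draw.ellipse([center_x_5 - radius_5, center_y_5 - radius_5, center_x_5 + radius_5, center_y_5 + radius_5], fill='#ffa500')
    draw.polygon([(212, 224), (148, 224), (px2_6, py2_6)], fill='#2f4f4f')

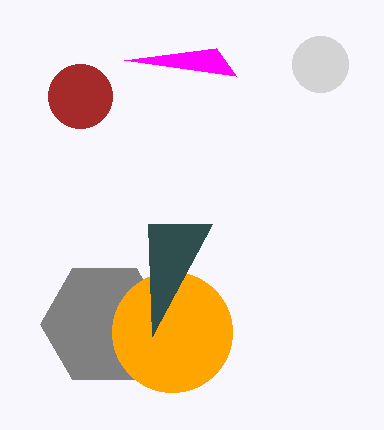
center_x_1 = 320; radius_1 = 28; center_x_2 = 80; center_y_2 = 96; radius_2 = 32; px2_3 = 236; py2_3 = 76; center_x_4 = 104; center_y_4 = 324; radius_4 = 64; center_x_5 = 172; center_y_5 = 332; radius_5 = 60; px2_6 = 152; py2_6 = 336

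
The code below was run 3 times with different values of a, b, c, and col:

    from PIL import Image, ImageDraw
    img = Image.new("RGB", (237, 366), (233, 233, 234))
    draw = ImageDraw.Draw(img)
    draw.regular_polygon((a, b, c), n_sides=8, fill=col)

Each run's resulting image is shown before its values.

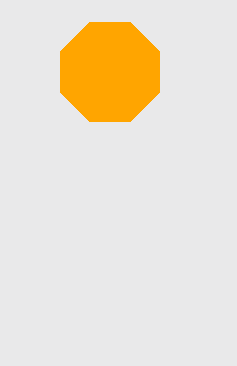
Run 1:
a = 110, b = 72, c = 54, col = 'orange'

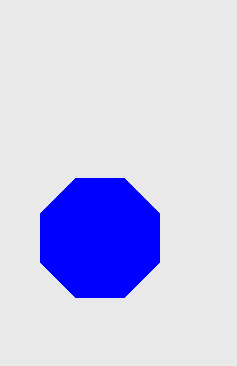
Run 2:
a = 100
b = 238
c = 64
col = 'blue'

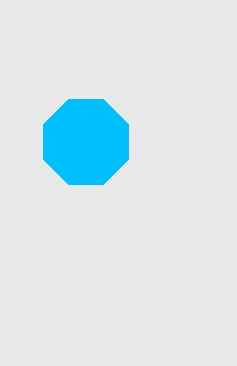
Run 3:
a = 86, b = 142, c = 46, col = 'deepskyblue'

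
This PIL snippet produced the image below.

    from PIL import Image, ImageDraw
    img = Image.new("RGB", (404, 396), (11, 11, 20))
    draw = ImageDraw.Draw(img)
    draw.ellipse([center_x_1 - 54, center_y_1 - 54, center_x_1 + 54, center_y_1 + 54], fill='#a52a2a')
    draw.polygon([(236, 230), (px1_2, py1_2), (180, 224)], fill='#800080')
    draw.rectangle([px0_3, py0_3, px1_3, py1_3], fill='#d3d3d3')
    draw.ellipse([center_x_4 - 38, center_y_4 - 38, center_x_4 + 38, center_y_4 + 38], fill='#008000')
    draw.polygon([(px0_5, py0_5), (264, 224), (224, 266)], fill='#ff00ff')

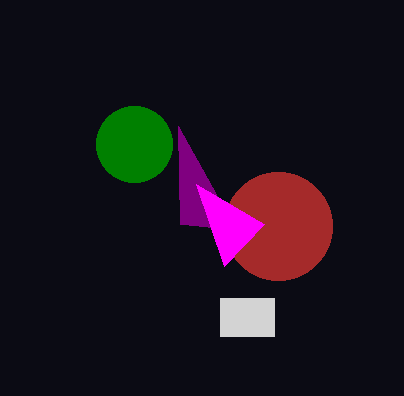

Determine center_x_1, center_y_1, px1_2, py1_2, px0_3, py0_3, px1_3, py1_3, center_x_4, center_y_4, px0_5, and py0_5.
center_x_1 = 278, center_y_1 = 226, px1_2 = 178, py1_2 = 126, px0_3 = 220, py0_3 = 298, px1_3 = 274, py1_3 = 336, center_x_4 = 134, center_y_4 = 144, px0_5 = 196, py0_5 = 184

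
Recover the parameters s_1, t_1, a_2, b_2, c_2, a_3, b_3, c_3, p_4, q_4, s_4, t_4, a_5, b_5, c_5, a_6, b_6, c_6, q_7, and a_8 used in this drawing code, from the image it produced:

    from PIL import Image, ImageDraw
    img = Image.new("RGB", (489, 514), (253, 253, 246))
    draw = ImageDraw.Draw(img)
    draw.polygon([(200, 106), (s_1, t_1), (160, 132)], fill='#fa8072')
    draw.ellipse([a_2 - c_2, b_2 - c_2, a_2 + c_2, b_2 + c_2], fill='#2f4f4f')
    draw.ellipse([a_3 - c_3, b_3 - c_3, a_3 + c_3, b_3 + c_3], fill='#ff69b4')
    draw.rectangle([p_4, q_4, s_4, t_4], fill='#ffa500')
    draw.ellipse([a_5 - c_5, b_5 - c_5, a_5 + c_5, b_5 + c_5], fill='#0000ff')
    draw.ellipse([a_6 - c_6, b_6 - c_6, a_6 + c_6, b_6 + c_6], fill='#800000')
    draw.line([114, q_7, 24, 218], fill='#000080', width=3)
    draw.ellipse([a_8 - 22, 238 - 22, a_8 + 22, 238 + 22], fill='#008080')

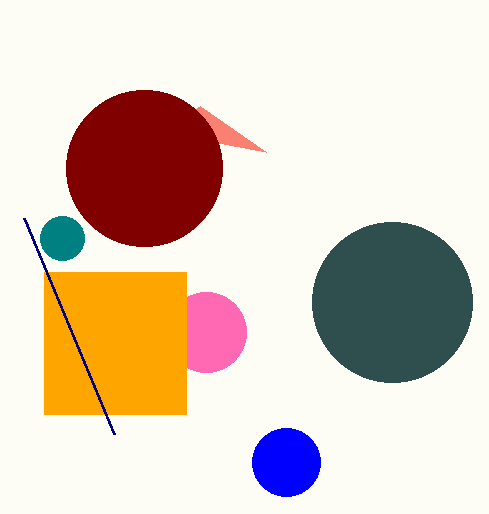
s_1 = 266; t_1 = 152; a_2 = 392; b_2 = 302; c_2 = 80; a_3 = 206; b_3 = 332; c_3 = 40; p_4 = 44; q_4 = 272; s_4 = 186; t_4 = 414; a_5 = 286; b_5 = 462; c_5 = 34; a_6 = 144; b_6 = 168; c_6 = 78; q_7 = 434; a_8 = 62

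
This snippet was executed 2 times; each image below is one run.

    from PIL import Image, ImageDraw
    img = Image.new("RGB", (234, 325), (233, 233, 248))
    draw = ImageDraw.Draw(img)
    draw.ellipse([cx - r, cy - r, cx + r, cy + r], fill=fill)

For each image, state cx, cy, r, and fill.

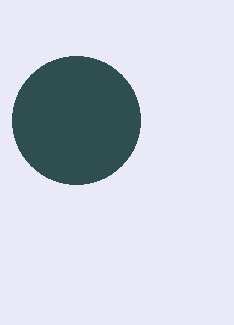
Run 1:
cx = 76
cy = 120
r = 64
fill = 'darkslategray'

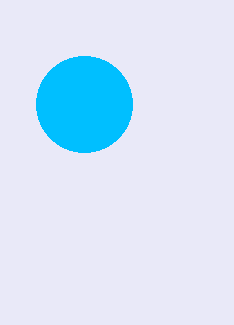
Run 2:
cx = 84, cy = 104, r = 48, fill = 'deepskyblue'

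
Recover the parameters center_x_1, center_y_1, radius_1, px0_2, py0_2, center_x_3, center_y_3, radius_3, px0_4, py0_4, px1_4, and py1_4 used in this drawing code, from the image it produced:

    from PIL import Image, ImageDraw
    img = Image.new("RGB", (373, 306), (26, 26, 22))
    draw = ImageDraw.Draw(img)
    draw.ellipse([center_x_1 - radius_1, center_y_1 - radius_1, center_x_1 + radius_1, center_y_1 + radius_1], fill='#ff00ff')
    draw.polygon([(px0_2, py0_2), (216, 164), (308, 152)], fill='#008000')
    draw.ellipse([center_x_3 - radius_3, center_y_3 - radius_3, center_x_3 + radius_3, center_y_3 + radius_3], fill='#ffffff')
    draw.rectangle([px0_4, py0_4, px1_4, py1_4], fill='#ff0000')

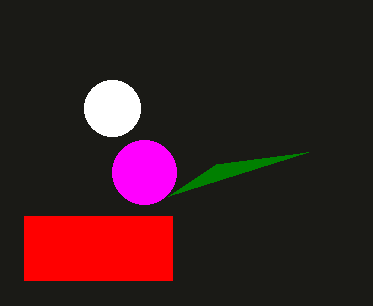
center_x_1 = 144; center_y_1 = 172; radius_1 = 32; px0_2 = 168; py0_2 = 196; center_x_3 = 112; center_y_3 = 108; radius_3 = 28; px0_4 = 24; py0_4 = 216; px1_4 = 172; py1_4 = 280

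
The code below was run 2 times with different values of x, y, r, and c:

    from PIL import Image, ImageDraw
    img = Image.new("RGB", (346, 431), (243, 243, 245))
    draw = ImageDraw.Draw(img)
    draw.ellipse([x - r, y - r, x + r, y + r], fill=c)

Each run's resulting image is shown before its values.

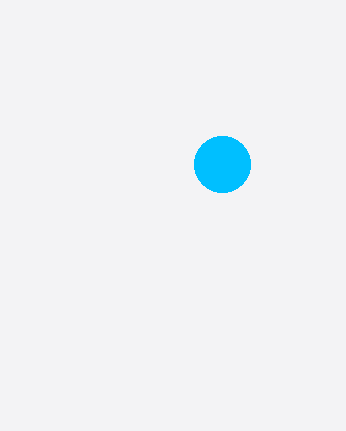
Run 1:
x = 222, y = 164, r = 28, c = 'deepskyblue'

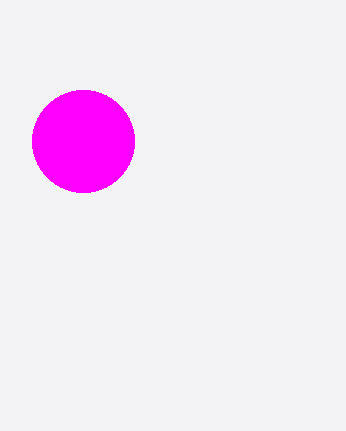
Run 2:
x = 83; y = 141; r = 51; c = 'magenta'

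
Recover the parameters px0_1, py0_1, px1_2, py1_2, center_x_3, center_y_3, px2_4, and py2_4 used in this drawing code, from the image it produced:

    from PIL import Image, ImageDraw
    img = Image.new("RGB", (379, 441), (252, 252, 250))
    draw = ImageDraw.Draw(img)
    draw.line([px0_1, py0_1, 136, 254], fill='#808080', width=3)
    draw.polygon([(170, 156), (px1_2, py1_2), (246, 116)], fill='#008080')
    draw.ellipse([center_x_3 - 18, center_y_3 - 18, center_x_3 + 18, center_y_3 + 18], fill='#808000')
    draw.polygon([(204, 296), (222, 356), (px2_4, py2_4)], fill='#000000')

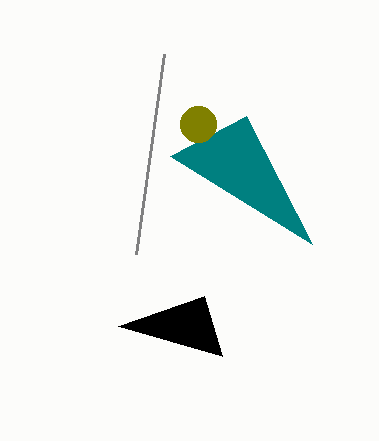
px0_1 = 164, py0_1 = 54, px1_2 = 312, py1_2 = 244, center_x_3 = 198, center_y_3 = 124, px2_4 = 118, py2_4 = 326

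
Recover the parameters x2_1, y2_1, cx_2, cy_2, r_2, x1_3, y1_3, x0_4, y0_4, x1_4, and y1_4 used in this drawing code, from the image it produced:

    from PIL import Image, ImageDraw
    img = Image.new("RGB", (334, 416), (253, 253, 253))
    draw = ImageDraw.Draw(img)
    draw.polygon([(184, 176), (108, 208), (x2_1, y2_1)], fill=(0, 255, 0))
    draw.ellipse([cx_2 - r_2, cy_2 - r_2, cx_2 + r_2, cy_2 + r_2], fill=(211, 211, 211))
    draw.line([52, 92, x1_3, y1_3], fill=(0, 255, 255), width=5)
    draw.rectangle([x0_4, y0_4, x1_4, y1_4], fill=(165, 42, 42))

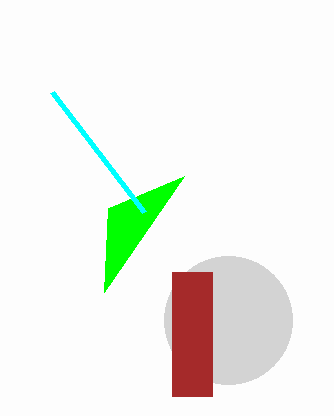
x2_1 = 104
y2_1 = 292
cx_2 = 228
cy_2 = 320
r_2 = 64
x1_3 = 144
y1_3 = 212
x0_4 = 172
y0_4 = 272
x1_4 = 212
y1_4 = 396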